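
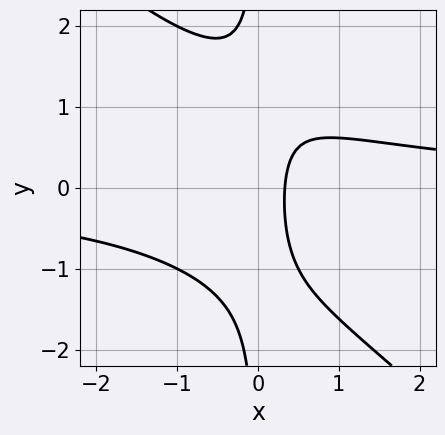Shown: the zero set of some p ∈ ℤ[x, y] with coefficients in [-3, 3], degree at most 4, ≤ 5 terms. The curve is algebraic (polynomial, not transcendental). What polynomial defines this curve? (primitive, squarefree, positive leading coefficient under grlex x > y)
2*x^2*y + 2*x*y^2 - 3*x + 1

First, degree: no degree-2 curve has this shape, so deg p = 3.
Next, observable constraints: the curve avoids every integer y-axis point in the box.
Finally, matching integer coefficients to the picture gives p.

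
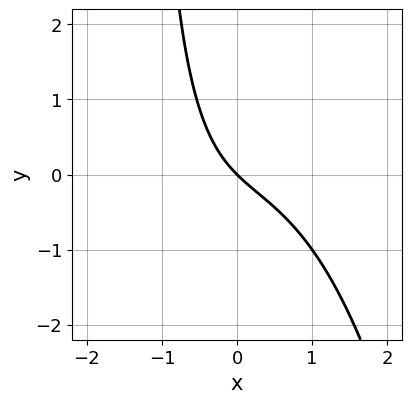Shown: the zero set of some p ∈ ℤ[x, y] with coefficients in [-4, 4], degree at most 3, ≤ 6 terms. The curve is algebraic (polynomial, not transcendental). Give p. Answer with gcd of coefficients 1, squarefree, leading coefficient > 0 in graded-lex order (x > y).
1. The degree is 3 — a generic line meets the curve in up to 3 points.
2. Checking where it meets the axes: it crosses the y-axis at the gridline y = 0; it meets the x-axis at x = 0 (among the integer gridlines).
3. These observations pin down the coefficients.

2*x^3 + 2*x*y + 3*x + 3*y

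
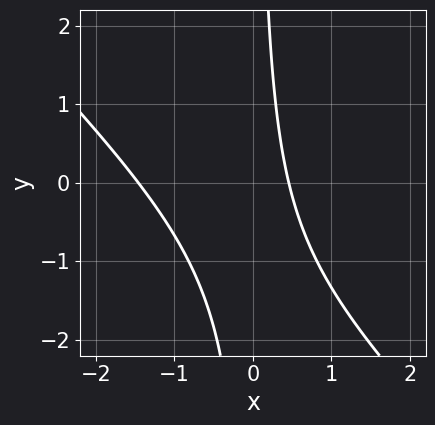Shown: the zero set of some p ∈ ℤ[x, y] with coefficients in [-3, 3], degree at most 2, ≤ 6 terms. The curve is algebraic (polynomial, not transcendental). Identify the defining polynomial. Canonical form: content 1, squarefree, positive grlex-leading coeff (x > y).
3*x^2 + 3*x*y + 3*x - 2

First, degree: no degree-1 curve has this shape, so deg p = 2.
Then, reading off the gridlines: the curve avoids every integer y-axis point in the box.
Finally, these observations pin down the coefficients.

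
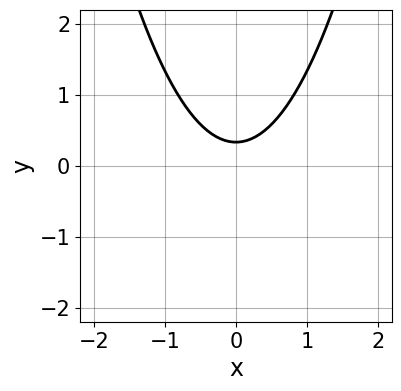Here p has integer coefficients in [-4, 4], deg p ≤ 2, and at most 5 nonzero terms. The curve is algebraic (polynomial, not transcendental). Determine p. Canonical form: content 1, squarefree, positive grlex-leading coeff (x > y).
First, the degree is 2 — a generic line meets the curve in up to 2 points.
Next, symmetries: mirror symmetry x ↦ −x ⇒ only even powers of x.
Then, from the axis intercepts and sections: no x-intercept at any integer in the box.
Finally, matching integer coefficients to the picture gives p.

3*x^2 - 3*y + 1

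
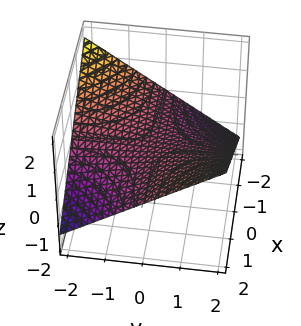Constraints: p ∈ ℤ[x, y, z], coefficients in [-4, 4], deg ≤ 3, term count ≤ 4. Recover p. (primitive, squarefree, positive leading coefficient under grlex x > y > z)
1. deg p = 2. A saddle surface; a quadric.
2. Observable constraints: it crosses the z-axis at the gridline z = 0; the visible x-axis segment lies entirely on the surface.
3. These observations pin down the coefficients. Check: (0, 2, 0) on the y-axis lies on the surface, and p(0, 2, 0) = 0. ✓

x*y - 3*z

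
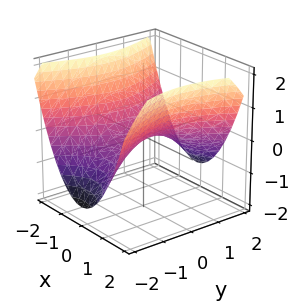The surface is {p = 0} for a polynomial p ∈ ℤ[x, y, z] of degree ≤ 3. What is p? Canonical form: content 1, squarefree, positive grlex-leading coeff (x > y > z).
The degree is 2 — a hyperbolic paraboloid; a quadric.
Symmetries: it's symmetric under y → −y, forcing even powers of y; mirror symmetry x ↦ −x ⇒ only even powers of x.
Observable constraints: it crosses the x-axis at the gridline x = 0; one y-axis crossing is at y = 0; it crosses the z-axis at the gridline z = 0.
Assembling these constraints gives the stated polynomial.

2*x^2 - y^2 - 3*z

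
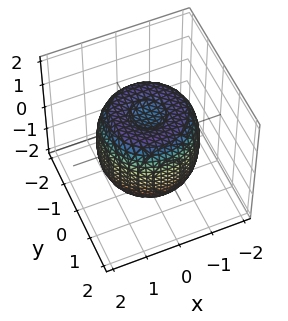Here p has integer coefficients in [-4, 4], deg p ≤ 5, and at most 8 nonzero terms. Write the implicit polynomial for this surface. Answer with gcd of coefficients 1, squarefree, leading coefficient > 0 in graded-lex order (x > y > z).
1. Degree: a generic line meets the surface in up to 4 points, so deg p = 4.
2. By symmetry, the surface is invariant under rotation about z: p = q(x² + y², z).
3. Against the integer gridlines: a circular section at z = -1 has radius between 1 and 2; the z-axis gridline crossings are at z ∈ {-1, 1}.
4. Matching integer coefficients to the picture gives p.

2*x^4 + 4*x^2*y^2 + 2*y^4 - 3*x^2 - 3*y^2 + 2*z^2 - 2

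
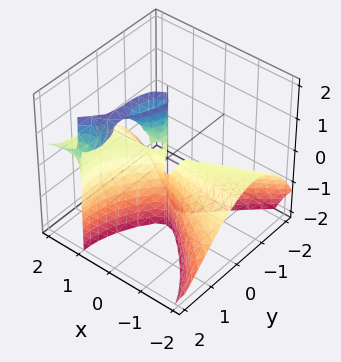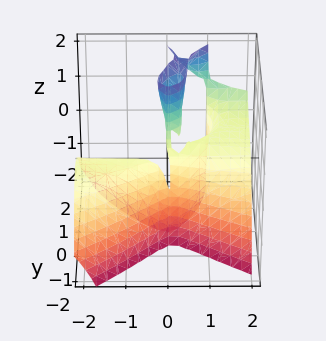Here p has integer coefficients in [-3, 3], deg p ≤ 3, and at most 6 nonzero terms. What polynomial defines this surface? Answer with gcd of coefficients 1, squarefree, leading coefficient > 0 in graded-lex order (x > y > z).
2*x^2*z - y^3 - 2*x*y + 3*y^2 - y*z

Degree: no degree-2 surface has this shape, so deg p = 3.
Against the integer gridlines: every point of the z-axis in the box is on the surface; the visible x-axis segment lies entirely on the surface.
Together with the visible shape, these determine p as stated.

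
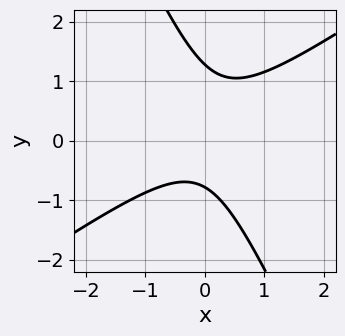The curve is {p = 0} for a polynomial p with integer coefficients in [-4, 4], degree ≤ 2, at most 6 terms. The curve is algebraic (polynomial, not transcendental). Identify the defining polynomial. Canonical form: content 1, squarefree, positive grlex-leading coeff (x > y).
1. Degree: the shape is more complex than any degree-1 curve, so deg p = 2.
2. Checking where it meets the axes: the curve avoids every integer x-axis point in the box.
3. Putting this together gives p.

3*x^2 - 3*x*y - 2*y^2 + y + 2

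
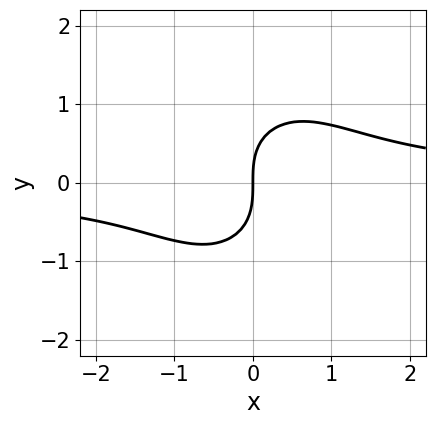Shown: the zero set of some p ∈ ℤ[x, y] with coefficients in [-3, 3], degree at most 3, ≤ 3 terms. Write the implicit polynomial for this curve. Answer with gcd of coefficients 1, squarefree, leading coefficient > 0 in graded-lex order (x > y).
3*x^2*y + 2*y^3 - 3*x

(a) deg p = 3.
(b) From the axis intercepts and sections: it crosses the y-axis at the gridline y = 0; one x-axis crossing is at x = 0.
(c) Solving for integer coefficients yields p as stated.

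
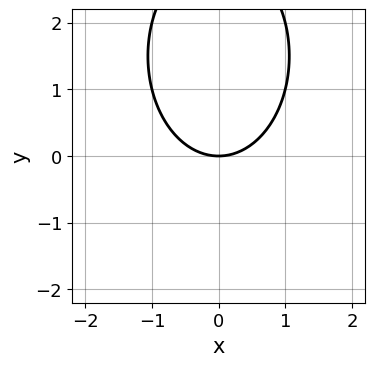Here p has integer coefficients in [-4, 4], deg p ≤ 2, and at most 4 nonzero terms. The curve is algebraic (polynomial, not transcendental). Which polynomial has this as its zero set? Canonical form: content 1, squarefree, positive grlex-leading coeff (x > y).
1. Degree: no degree-1 curve has this shape, so deg p = 2.
2. Symmetries: the x ↦ −x reflection is a symmetry, so x appears only in even powers.
3. Against the integer gridlines: it meets the y-axis at y = 0 (among the integer gridlines); it crosses the x-axis at the gridline x = 0.
4. Assembling these constraints gives the stated polynomial.

2*x^2 + y^2 - 3*y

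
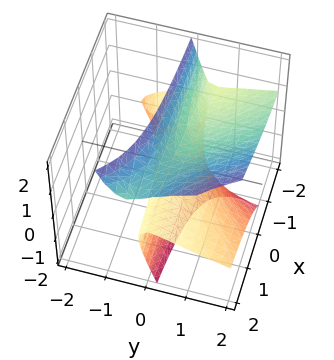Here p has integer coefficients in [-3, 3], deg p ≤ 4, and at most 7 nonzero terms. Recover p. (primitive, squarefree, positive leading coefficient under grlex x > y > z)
3*x*y*z - 3*y*z^2 - z^3 + 3*y^2 + 2*z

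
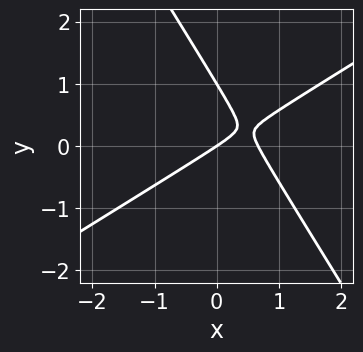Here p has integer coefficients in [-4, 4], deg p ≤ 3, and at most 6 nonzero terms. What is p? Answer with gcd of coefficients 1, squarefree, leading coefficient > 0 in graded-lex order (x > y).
3*x^2 - 3*x*y - 3*y^2 - 2*x + 3*y

1. deg p = 2. The shape is more complex than any degree-1 curve.
2. Against the integer gridlines: the y-axis gridline crossings are at y ∈ {0, 1}; it meets the x-axis at x = 0 (among the integer gridlines).
3. These observations pin down the coefficients.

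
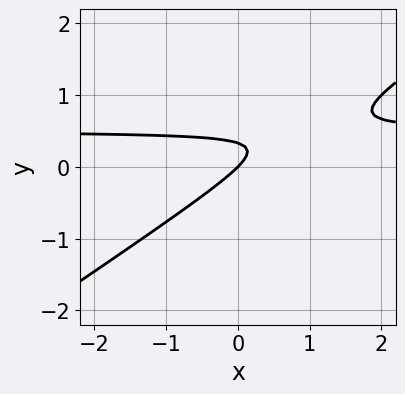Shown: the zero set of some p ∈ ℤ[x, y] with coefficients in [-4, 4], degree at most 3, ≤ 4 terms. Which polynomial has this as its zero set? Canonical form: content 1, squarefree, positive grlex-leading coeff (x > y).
2*x*y - 3*y^2 - x + y

1. Degree: no degree-1 curve has this shape, so deg p = 2.
2. From the visible intercepts: one y-axis crossing is at y = 0; it meets the x-axis at x = 0 (among the integer gridlines).
3. Assembling these constraints gives the stated polynomial.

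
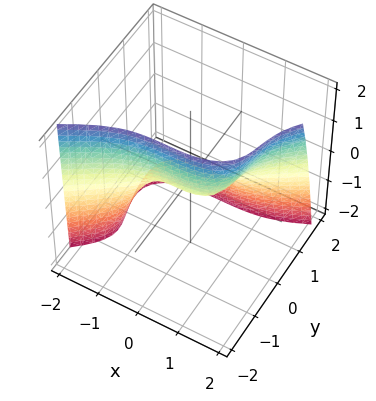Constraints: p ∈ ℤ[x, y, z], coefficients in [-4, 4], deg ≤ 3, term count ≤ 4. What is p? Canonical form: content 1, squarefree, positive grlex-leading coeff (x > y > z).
First, the degree is 3 — no degree-2 surface has this shape.
Then, observable constraints: it meets the z-axis at z = 0 (among the integer gridlines); one x-axis crossing is at x = 0.
Finally, the integer polynomial consistent with all of this is the stated p.

x^3 - 3*y^3 - y*z - 2*z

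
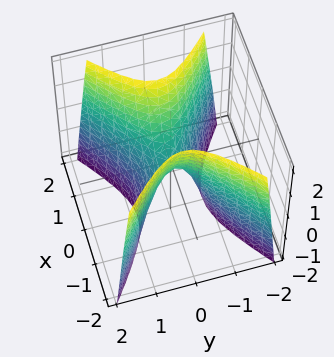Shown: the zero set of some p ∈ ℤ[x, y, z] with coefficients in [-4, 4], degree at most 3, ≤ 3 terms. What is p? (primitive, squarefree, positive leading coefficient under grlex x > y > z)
2*x^2 - 3*y^2 - z

1. deg p = 2. A hyperbolic paraboloid; a quadric.
2. Symmetries: mirror symmetry y ↦ −y ⇒ only even powers of y; mirror symmetry x ↦ −x ⇒ only even powers of x.
3. Observable constraints: it crosses the z-axis at the gridline z = 0; it meets the x-axis at x = 0 (among the integer gridlines).
4. Solving for integer coefficients yields p as stated.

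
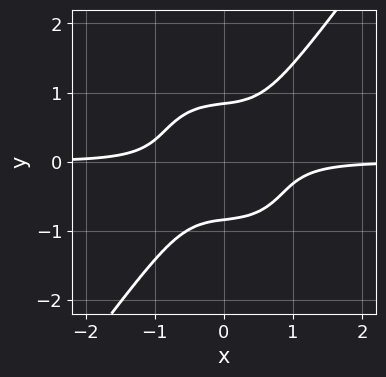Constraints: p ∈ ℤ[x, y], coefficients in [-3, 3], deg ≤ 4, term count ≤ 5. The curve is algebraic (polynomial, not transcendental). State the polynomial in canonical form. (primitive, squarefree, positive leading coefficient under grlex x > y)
3*x^3*y + x*y^3 - 2*y^4 + 1

1. deg p = 4. A generic line meets the curve in up to 4 points.
2. Checking where it meets the axes: the curve avoids every integer x-axis point in the box.
3. The integer polynomial consistent with all of this is the stated p.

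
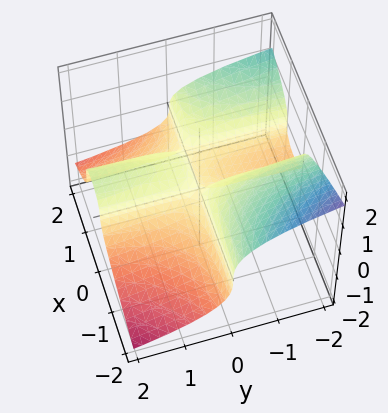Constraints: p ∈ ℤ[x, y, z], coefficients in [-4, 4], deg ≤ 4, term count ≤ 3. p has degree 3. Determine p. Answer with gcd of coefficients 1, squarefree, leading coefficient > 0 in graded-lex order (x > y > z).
x^2*y + 3*z^3 - x*y

1. The degree is 3 — no degree-2 surface has this shape.
2. From the visible intercepts: every point of the y-axis in the box is on the surface; it crosses the z-axis at the gridline z = 0.
3. Assembling these constraints gives the stated polynomial.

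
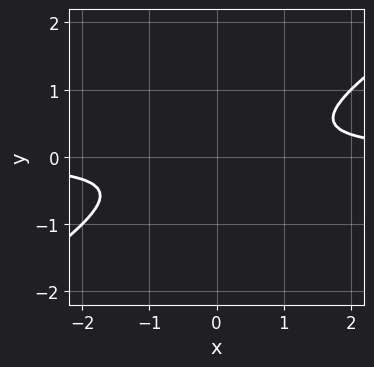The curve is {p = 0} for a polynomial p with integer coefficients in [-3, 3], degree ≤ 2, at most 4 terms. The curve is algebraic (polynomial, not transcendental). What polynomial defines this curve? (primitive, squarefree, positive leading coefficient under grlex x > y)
1. Degree: a generic line meets the curve in up to 2 points, so deg p = 2.
2. Against the integer gridlines: the curve avoids every integer x-axis point in the box; no y-intercept at any integer in the box.
3. The integer polynomial consistent with all of this is the stated p.

2*x*y - 3*y^2 - 1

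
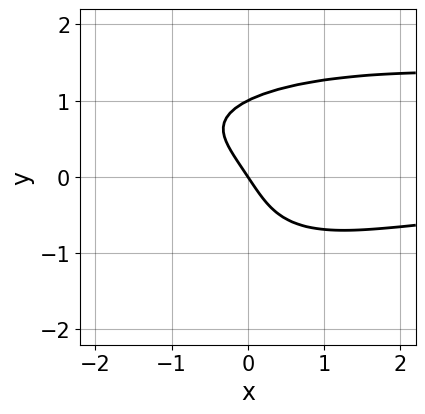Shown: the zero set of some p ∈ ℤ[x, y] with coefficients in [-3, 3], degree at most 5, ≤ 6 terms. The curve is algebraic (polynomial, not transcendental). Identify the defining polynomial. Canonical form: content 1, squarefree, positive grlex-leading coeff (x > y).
x^2*y^2 + 2*y^4 - x^2*y - 3*x - 2*y

1. Degree: no degree-3 curve has this shape, so deg p = 4.
2. Observable constraints: among the integer gridlines, it crosses the y-axis at y ∈ {0, 1}; it crosses the x-axis at the gridline x = 0.
3. Together with the visible shape, these determine p as stated.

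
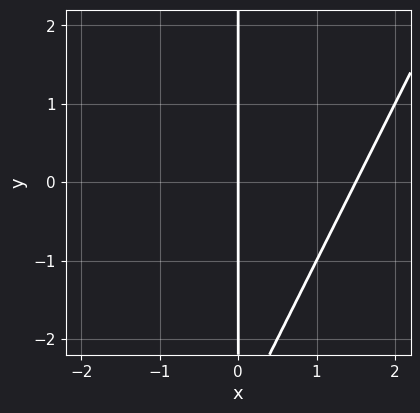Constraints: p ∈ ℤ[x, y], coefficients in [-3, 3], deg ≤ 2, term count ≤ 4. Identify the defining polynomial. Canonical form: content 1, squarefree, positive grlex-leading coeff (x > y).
2*x^2 - x*y - 3*x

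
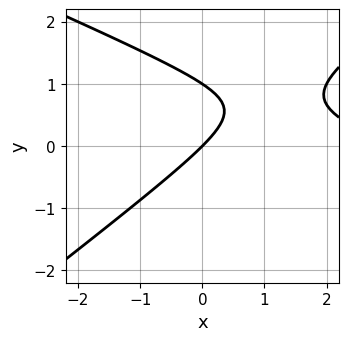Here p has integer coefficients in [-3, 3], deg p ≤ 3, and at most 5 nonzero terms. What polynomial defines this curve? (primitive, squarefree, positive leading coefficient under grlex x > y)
(a) The degree is 2 — no degree-1 curve has this shape.
(b) From the axis intercepts and sections: one x-axis crossing is at x = 0; the y-axis gridline crossings are at y ∈ {0, 1}.
(c) Assembling these constraints gives the stated polynomial.

x^2 + x*y - 3*y^2 - 3*x + 3*y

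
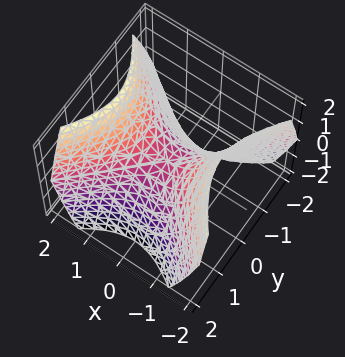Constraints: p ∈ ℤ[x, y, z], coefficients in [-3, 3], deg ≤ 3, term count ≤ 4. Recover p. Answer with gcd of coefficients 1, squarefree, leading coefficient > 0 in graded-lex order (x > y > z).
x^2 - y^2 - z

(a) The degree is 2 — a saddle surface; a quadric.
(b) Symmetries: mirror symmetry y ↦ −y ⇒ only even powers of y; the x ↦ −x reflection is a symmetry, so x appears only in even powers.
(c) Observable constraints: one y-axis crossing is at y = 0; it meets the z-axis at z = 0 (among the integer gridlines).
(d) Solving for integer coefficients yields p as stated.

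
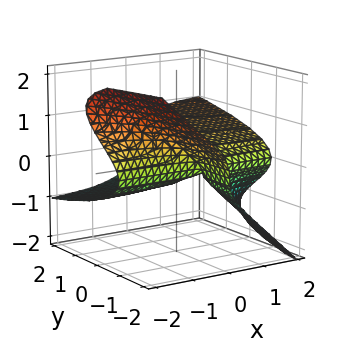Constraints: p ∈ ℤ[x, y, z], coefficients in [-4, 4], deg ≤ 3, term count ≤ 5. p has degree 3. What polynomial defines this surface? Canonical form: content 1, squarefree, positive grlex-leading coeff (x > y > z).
2*x*z^2 + 2*z^3 - x*y - x

First, the degree is 3 — no degree-2 surface has this shape.
Then, reading off the gridlines: it crosses the x-axis at the gridline x = 0; one z-axis crossing is at z = 0.
Finally, solving for integer coefficients yields p as stated.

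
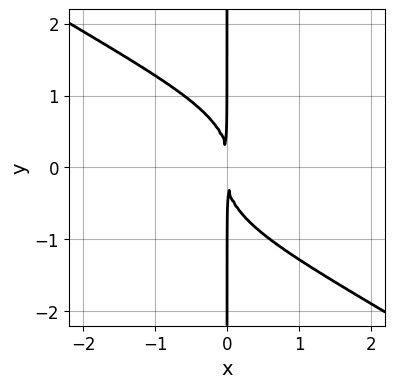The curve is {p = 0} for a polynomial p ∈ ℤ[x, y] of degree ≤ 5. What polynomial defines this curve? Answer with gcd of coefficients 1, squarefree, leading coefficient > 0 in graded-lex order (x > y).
(a) Degree: no degree-3 curve has this shape, so deg p = 4.
(b) Checking where it meets the axes: every point of the y-axis in the box is on the curve.
(c) Matching integer coefficients to the picture gives p.

2*x^2*y^2 + 3*x*y^3 + 3*x^2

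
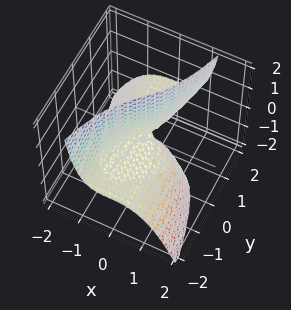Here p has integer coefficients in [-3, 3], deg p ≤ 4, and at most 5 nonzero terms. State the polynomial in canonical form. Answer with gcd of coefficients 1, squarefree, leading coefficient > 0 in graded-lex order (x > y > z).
(a) Degree: a generic line meets the surface in up to 3 points, so deg p = 3.
(b) Checking where it meets the axes: every point of the y-axis in the box is on the surface; every point of the z-axis in the box is on the surface; one x-axis crossing is at x = 0.
(c) Assembling these constraints gives the stated polynomial.

x^3 + x*z - y*z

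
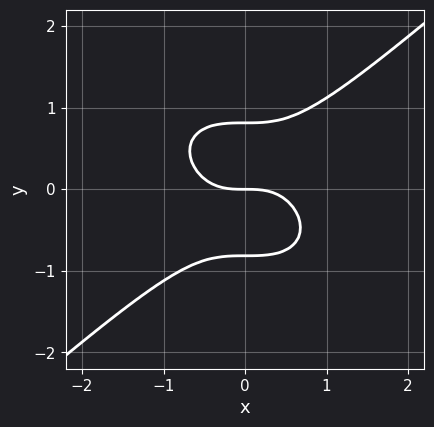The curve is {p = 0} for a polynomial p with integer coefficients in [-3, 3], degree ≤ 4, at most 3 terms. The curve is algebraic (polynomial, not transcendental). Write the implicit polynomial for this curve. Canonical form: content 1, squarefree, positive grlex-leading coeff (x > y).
(a) The degree is 3 — a generic line meets the curve in up to 3 points.
(b) From the visible intercepts: it crosses the x-axis at the gridline x = 0; it crosses the y-axis at the gridline y = 0.
(c) The integer polynomial consistent with all of this is the stated p.

2*x^3 - 3*y^3 + 2*y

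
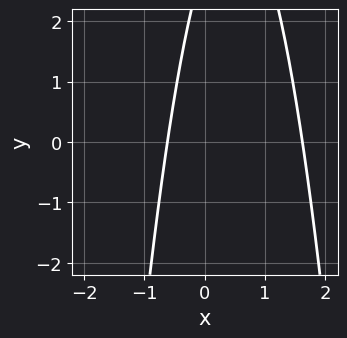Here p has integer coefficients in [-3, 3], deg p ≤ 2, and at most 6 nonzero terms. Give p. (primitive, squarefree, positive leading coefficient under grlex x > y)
3*x^2 - 3*x + y - 3

(a) The degree is 2 — a generic line meets the curve in up to 2 points.
(b) Against the integer gridlines: it misses every integer gridline on the y-axis.
(c) The integer polynomial consistent with all of this is the stated p.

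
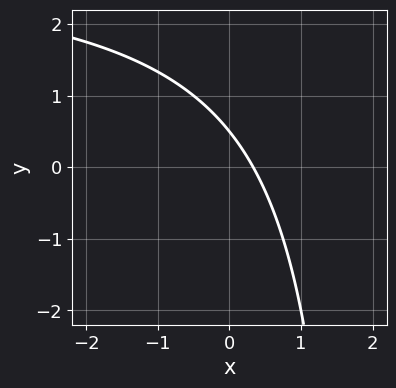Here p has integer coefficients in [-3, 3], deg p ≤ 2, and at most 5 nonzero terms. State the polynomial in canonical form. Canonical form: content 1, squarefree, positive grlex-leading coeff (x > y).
First, deg p = 2.
Finally, matching integer coefficients to the picture gives p.

x*y - 3*x - 2*y + 1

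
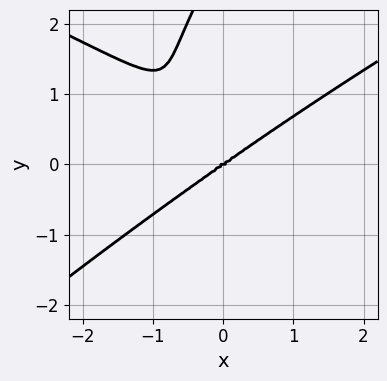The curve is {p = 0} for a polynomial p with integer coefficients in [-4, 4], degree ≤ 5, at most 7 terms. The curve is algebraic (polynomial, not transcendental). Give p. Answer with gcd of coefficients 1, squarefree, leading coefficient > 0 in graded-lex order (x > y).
x*y^3 - y^4 - 2*x^3 + 2*x*y^2 + 3*y^3

First, the degree is 4 — a generic line meets the curve in up to 4 points.
Then, reading off the gridlines: it meets the y-axis at y = 0 (among the integer gridlines); it meets the x-axis at x = 0 (among the integer gridlines).
Finally, the integer polynomial consistent with all of this is the stated p.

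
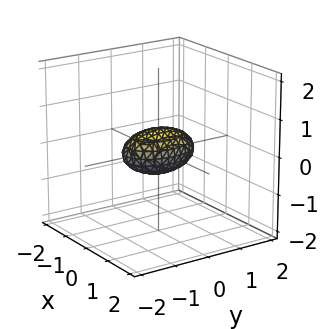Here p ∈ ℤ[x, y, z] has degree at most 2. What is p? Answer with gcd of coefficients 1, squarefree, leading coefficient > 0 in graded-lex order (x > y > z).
1. The degree is 2 — a closed, bounded, convex surface; a quadric.
2. Symmetries: the z ↦ −z reflection is a symmetry, so z appears only in even powers; mirror symmetry x ↦ −x ⇒ only even powers of x; the y ↦ −y reflection is a symmetry, so y appears only in even powers.
3. Observable constraints: among the integer gridlines, it crosses the y-axis at y ∈ {-1, 1}.
4. The integer polynomial consistent with all of this is the stated p.

2*x^2 + y^2 + 3*z^2 - 1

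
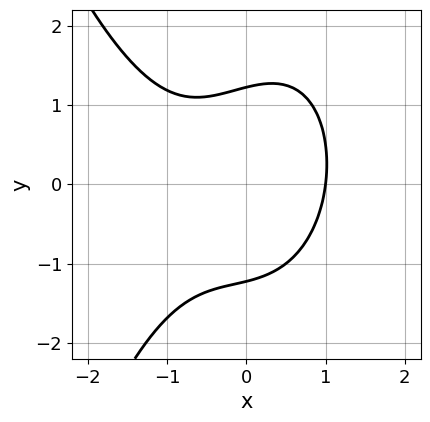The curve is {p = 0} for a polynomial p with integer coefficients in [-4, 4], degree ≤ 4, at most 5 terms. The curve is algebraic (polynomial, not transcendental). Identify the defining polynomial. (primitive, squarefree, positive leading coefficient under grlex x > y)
1. deg p = 3. No degree-2 curve has this shape.
2. From the axis intercepts and sections: it crosses the x-axis at the gridline x = 1.
3. These observations pin down the coefficients.

2*x^3 + x^2 - x*y + 2*y^2 - 3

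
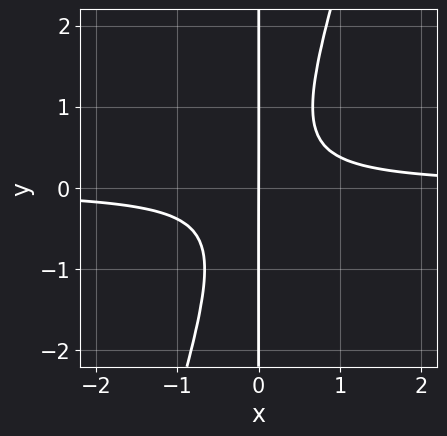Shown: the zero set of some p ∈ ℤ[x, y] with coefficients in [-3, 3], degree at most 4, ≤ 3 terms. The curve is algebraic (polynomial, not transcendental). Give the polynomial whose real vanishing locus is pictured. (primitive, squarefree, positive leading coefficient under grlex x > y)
(a) The degree is 3 — the shape is more complex than any degree-2 curve.
(b) Observable constraints: it crosses the x-axis at the gridline x = 0; the visible y-axis segment lies entirely on the curve.
(c) Matching integer coefficients to the picture gives p.

3*x^2*y - x*y^2 - x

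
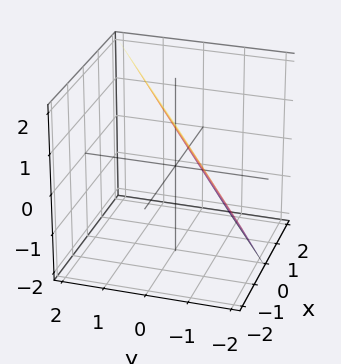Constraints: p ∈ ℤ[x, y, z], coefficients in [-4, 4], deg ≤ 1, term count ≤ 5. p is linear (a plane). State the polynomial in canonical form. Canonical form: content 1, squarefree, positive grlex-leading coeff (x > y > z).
First, the degree is 1 — the surface is flat (a plane).
Then, from the axis intercepts and sections: it crosses the z-axis at the gridline z = 1; one x-axis crossing is at x = 1.
Finally, putting this together gives p.

2*x - 3*y + 2*z - 2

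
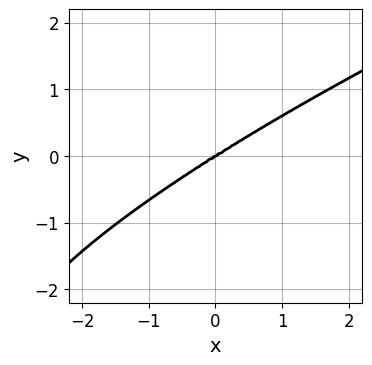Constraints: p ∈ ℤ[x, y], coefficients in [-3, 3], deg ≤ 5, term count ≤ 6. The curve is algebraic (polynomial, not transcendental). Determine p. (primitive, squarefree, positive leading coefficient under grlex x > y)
1. Degree: the shape is more complex than any degree-3 curve, so deg p = 4.
2. Against the integer gridlines: one y-axis crossing is at y = 0; it meets the x-axis at x = 0 (among the integer gridlines).
3. The integer polynomial consistent with all of this is the stated p.

y^4 - 2*x^3 + 2*x^2*y + 3*y^3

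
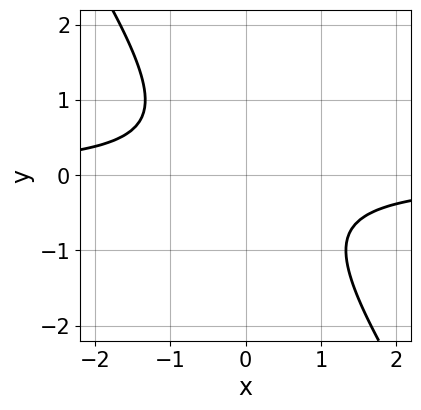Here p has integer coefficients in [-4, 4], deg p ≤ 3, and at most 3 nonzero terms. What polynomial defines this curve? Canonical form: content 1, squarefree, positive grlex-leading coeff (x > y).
3*x*y + 2*y^2 + 2

The degree is 2 — the shape is more complex than any degree-1 curve.
From the visible intercepts: it misses every integer gridline on the x-axis; the curve avoids every integer y-axis point in the box.
Putting this together gives p.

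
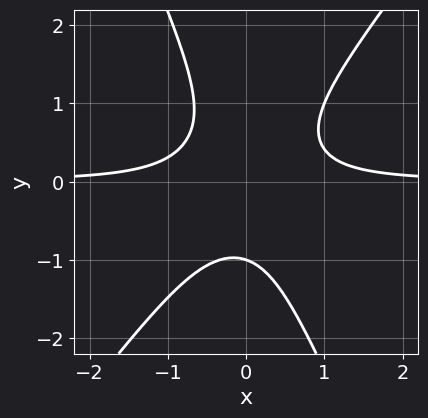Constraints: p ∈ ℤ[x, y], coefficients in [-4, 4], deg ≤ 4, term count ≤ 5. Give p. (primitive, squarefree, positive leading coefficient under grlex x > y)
3*x^2*y - x*y^2 - y^3 - 1

1. The degree is 3 — the shape is more complex than any degree-2 curve.
2. Checking where it meets the axes: it meets the y-axis at y = -1 (among the integer gridlines); it misses every integer gridline on the x-axis.
3. Solving for integer coefficients yields p as stated.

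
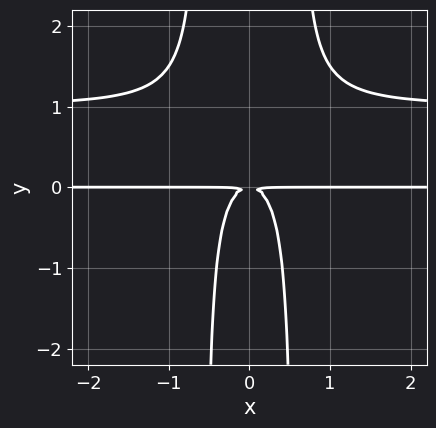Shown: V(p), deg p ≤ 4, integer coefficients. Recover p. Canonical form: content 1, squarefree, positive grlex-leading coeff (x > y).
3*x^2*y^2 - 3*x^2*y - y^2

1. deg p = 4. No degree-3 curve has this shape.
2. Symmetries: mirror symmetry x ↦ −x ⇒ only even powers of x.
3. Checking where it meets the axes: the visible x-axis segment lies entirely on the curve.
4. Assembling these constraints gives the stated polynomial.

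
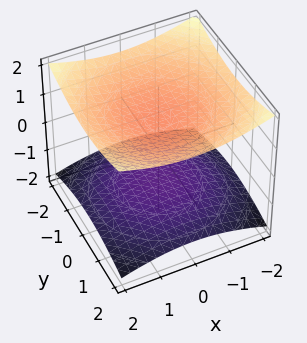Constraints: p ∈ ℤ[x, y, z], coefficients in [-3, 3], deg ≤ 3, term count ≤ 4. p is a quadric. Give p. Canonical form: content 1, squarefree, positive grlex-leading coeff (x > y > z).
x^2 + y^2 - 3*z^2 + 3

1. I count 2 distinct pieces. They look like related sheets of one shape, so recover p as a whole.
2. deg p = 2. Two separate bowl-shaped sheets opening away from each other; a quadric.
3. Symmetries: the surface is invariant under rotation about z: p = q(x² + y², z); the z ↦ −z reflection is a symmetry, so z appears only in even powers.
4. Against the integer gridlines: no y-intercept at any integer in the box; no x-intercept at any integer in the box; the z-axis gridline crossings are at z ∈ {-1, 1}.
5. Fitting integer coefficients to these (and the overall shape) gives p.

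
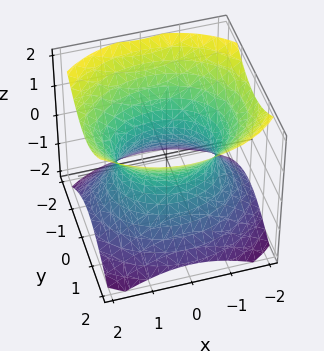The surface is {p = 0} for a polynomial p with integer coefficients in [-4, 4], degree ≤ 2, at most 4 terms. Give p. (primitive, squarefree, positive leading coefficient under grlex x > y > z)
First, deg p = 2. An hourglass — one-sheet hyperboloid; a quadric.
Then, symmetries: mirror symmetry x ↦ −x ⇒ only even powers of x; it's symmetric under z → −z, forcing even powers of z; mirror symmetry y ↦ −y ⇒ only even powers of y.
Next, from the axis intercepts and sections: the y-axis gridline crossings are at y ∈ {-1, 1}; it misses every integer gridline on the z-axis.
Finally, the integer polynomial consistent with all of this is the stated p.

2*x^2 + 3*y^2 - 3*z^2 - 3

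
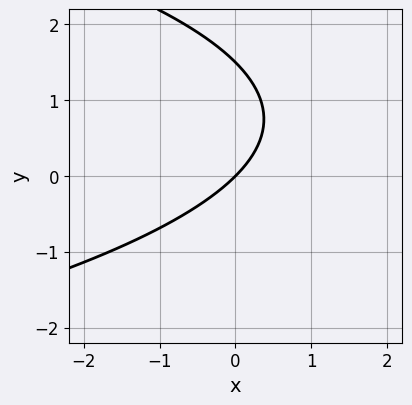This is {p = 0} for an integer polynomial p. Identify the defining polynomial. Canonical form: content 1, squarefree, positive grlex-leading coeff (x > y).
The degree is 2 — a generic line meets the curve in up to 2 points.
Reading off the gridlines: it crosses the y-axis at the gridline y = 0; one x-axis crossing is at x = 0.
Fitting integer coefficients to these (and the overall shape) gives p.

2*y^2 + 3*x - 3*y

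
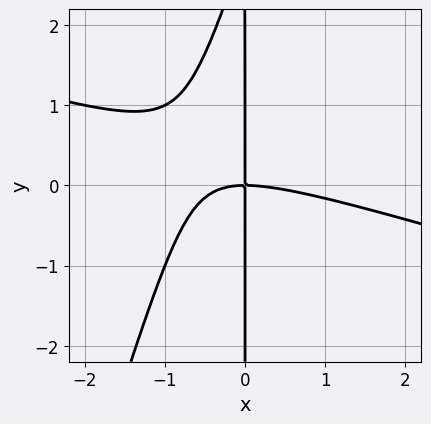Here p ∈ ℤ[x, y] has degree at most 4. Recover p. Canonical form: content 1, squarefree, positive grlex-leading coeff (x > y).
x^3 + 3*x^2*y - x*y^2 + 3*x*y

First, degree: no degree-2 curve has this shape, so deg p = 3.
Next, reading off the gridlines: one x-axis crossing is at x = 0; every point of the y-axis in the box is on the curve.
Finally, assembling these constraints gives the stated polynomial.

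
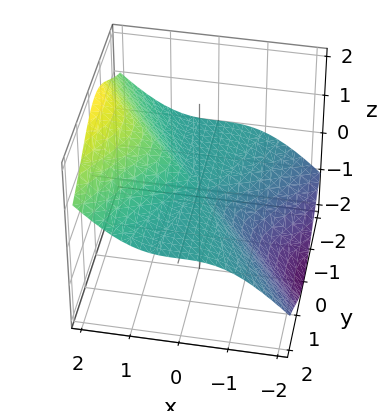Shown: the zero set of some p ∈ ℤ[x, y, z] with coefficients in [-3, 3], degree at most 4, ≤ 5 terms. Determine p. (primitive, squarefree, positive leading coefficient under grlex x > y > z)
1. deg p = 3. The shape is more complex than any degree-2 surface.
2. From the axis intercepts and sections: it meets the x-axis at x = 0 (among the integer gridlines); every point of the z-axis in the box is on the surface.
3. Matching integer coefficients to the picture gives p. Check: (0, -2, 0) on the y-axis lies on the surface, and p(0, -2, 0) = 0. ✓

x^3 - x^2*z - y^2*z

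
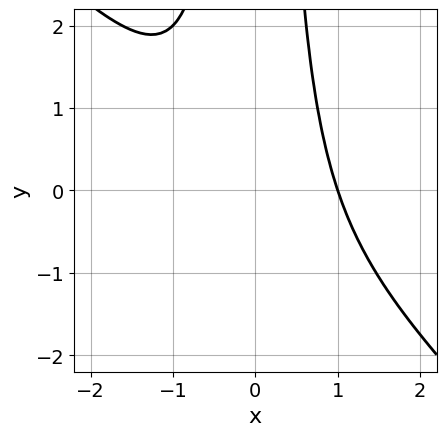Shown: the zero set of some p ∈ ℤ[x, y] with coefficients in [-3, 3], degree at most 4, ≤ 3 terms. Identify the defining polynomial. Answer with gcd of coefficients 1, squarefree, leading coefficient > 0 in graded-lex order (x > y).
1. The degree is 3 — no degree-2 curve has this shape.
2. From the axis intercepts and sections: it meets the x-axis at x = 1 (among the integer gridlines); it misses every integer gridline on the y-axis.
3. These observations pin down the coefficients.

x^3 + x^2*y - 1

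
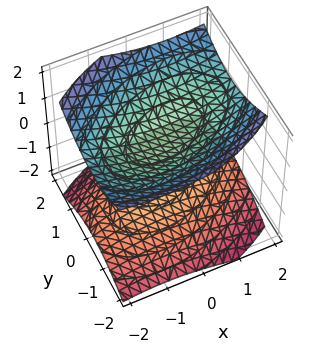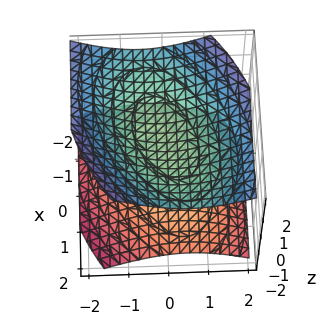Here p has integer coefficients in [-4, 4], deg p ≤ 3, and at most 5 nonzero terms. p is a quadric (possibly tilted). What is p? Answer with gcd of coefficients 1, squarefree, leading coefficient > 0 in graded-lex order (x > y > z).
x^2 - x*y + 2*y^2 - 3*z^2 + 2

(a) There are 2 components. They look like related sheets of one shape, so recover p as a whole.
(b) The degree is 2 — a generic line meets the surface in up to 2 points.
(c) Against the integer gridlines: it misses every integer gridline on the y-axis; no x-intercept at any integer in the box.
(d) These observations pin down the coefficients.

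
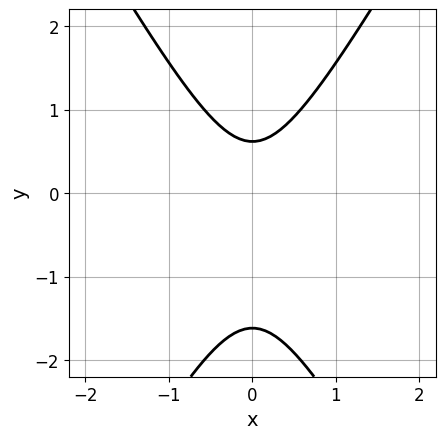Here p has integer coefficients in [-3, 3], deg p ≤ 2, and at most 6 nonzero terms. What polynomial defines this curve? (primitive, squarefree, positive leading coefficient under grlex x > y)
3*x^2 - y^2 - y + 1

(a) deg p = 2.
(b) Symmetries: the x ↦ −x reflection is a symmetry, so x appears only in even powers.
(c) Against the integer gridlines: no x-intercept at any integer in the box.
(d) Putting this together gives p.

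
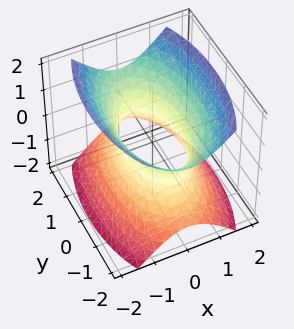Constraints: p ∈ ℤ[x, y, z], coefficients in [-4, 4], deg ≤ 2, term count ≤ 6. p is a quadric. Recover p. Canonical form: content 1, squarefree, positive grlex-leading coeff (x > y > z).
3*x^2 + y^2 - 2*z^2 - 2

(a) Degree: an hourglass — one-sheet hyperboloid; a quadric, so deg p = 2.
(b) Symmetries: mirror symmetry z ↦ −z ⇒ only even powers of z; mirror symmetry y ↦ −y ⇒ only even powers of y; the x ↦ −x reflection is a symmetry, so x appears only in even powers.
(c) From the visible intercepts: no z-intercept at any integer in the box.
(d) Solving for integer coefficients yields p as stated.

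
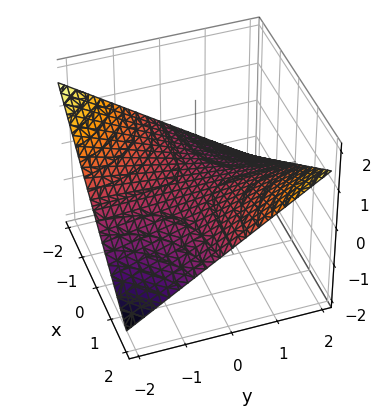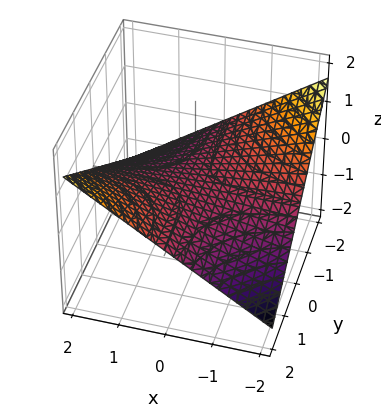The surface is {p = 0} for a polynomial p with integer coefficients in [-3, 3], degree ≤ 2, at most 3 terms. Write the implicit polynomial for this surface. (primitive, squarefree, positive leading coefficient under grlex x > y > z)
First, the degree is 2 — a saddle surface; a quadric.
Then, from the axis intercepts and sections: the visible x-axis segment lies entirely on the surface; every point of the y-axis in the box is on the surface; it meets the z-axis at z = 0 (among the integer gridlines).
Finally, together with the visible shape, these determine p as stated.

x*y - 3*z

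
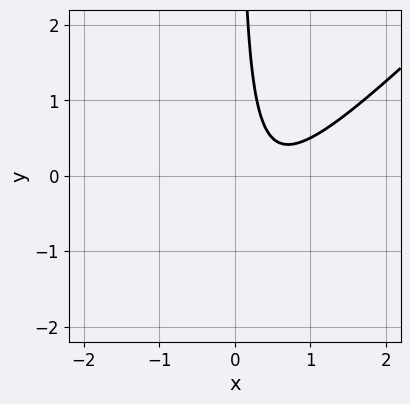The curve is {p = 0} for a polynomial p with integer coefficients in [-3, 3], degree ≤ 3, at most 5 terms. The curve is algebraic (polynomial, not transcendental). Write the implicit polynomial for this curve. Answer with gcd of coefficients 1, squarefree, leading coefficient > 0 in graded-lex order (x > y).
2*x^2 - 2*x*y - 2*x + 1

Degree: no degree-1 curve has this shape, so deg p = 2.
Against the integer gridlines: it misses every integer gridline on the x-axis; the curve avoids every integer y-axis point in the box.
The integer polynomial consistent with all of this is the stated p.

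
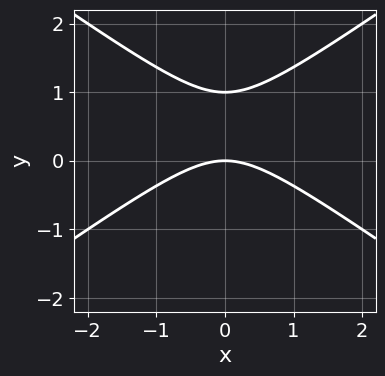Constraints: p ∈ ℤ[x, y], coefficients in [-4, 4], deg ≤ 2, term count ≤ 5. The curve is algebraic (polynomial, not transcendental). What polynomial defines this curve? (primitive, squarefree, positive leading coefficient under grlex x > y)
x^2 - 2*y^2 + 2*y

First, deg p = 2. A generic line meets the curve in up to 2 points.
Then, symmetries: mirror symmetry x ↦ −x ⇒ only even powers of x.
Then, checking where it meets the axes: the y-axis gridline crossings are at y ∈ {0, 1}; it meets the x-axis at x = 0 (among the integer gridlines).
Finally, matching integer coefficients to the picture gives p.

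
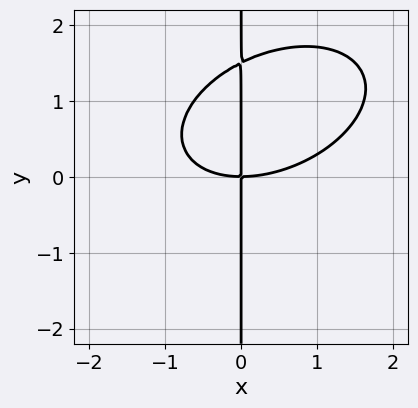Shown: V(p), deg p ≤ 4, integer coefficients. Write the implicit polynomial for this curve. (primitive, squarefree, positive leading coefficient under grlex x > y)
1. The degree is 3 — the shape is more complex than any degree-2 curve.
2. Checking where it meets the axes: it meets the x-axis at x = 0 (among the integer gridlines); every point of the y-axis in the box is on the curve.
3. The integer polynomial consistent with all of this is the stated p.

x^3 - x^2*y + 2*x*y^2 - 3*x*y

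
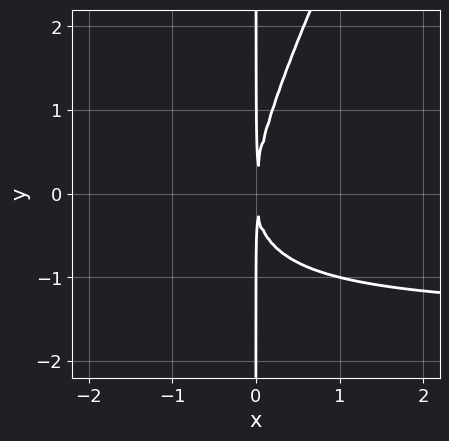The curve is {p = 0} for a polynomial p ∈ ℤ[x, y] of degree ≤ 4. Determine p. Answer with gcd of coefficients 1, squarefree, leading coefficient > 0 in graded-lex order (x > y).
2*x^2*y - x*y^2 + 3*x^2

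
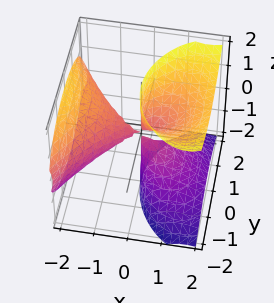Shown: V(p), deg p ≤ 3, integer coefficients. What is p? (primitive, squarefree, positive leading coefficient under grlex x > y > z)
(a) The picture has 3 separate pieces.
(b) The degree is 3 — no degree-2 surface has this shape.
(c) From the axis intercepts and sections: every point of the z-axis in the box is on the surface; one y-axis crossing is at y = 0.
(d) Fitting integer coefficients to these (and the overall shape) gives p.

x^3 - 2*x*z^2 + 2*y^2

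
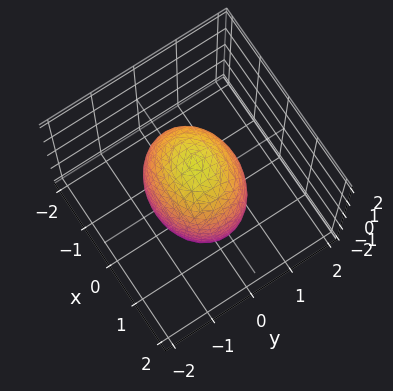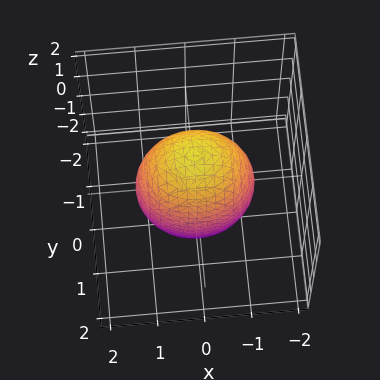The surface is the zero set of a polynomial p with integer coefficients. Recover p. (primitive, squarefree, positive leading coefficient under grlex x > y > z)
2*x^2 + 3*y^2 + z^2 - 3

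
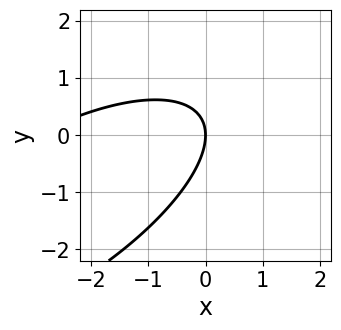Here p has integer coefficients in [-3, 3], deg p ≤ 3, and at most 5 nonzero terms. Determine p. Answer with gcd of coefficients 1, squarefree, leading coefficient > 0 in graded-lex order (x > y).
The degree is 2 — a generic line meets the curve in up to 2 points.
From the axis intercepts and sections: it crosses the x-axis at the gridline x = 0; it crosses the y-axis at the gridline y = 0.
Solving for integer coefficients yields p as stated.

x^2 - 2*x*y + 2*y^2 + 3*x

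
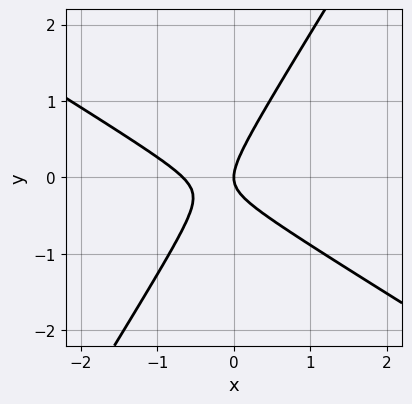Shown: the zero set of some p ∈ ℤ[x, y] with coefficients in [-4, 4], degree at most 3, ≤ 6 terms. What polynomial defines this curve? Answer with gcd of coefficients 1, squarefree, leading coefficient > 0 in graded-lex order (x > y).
3*x^2 + 3*x*y - 3*y^2 + 2*x

(a) deg p = 2. A generic line meets the curve in up to 2 points.
(b) Reading off the gridlines: it meets the x-axis at x = 0 (among the integer gridlines); one y-axis crossing is at y = 0.
(c) Putting this together gives p.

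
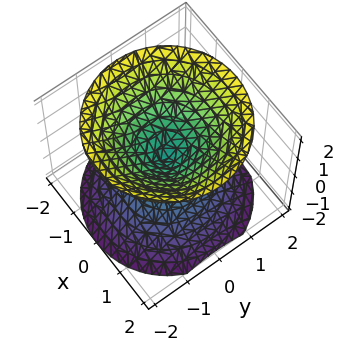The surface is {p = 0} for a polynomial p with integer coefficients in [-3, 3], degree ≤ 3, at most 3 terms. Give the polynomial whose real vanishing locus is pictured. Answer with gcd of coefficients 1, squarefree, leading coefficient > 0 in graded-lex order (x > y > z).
(a) The picture has 2 separate pieces.
(b) deg p = 2.
(c) Symmetries: rotational symmetry about the z-axis ⇒ p depends on x, y only through x² + y²; it's symmetric under z → −z, forcing even powers of z.
(d) Checking where it meets the axes: one y-axis crossing is at y = 0; a circular section at z = 1 has radius exactly 1; it crosses the z-axis at the gridline z = 0.
(e) The integer polynomial consistent with all of this is the stated p.

x^2 + y^2 - z^2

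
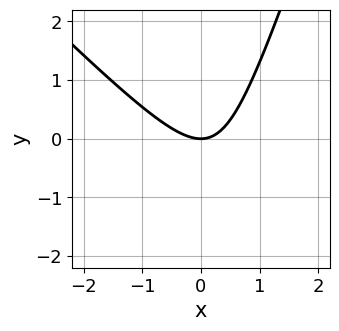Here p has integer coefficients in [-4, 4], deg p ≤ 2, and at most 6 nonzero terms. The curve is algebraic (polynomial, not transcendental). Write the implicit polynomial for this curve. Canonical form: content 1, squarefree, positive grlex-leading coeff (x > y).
3*x^2 + 2*x*y - y^2 - 3*y

First, degree: no degree-1 curve has this shape, so deg p = 2.
Next, reading off the gridlines: one y-axis crossing is at y = 0; one x-axis crossing is at x = 0.
Finally, the integer polynomial consistent with all of this is the stated p.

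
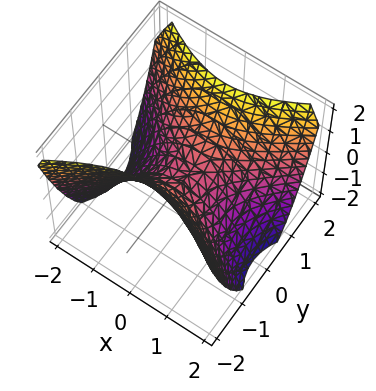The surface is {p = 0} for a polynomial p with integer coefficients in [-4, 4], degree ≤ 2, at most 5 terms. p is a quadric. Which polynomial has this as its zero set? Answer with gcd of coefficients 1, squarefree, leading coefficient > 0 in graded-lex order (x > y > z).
The degree is 2 — a saddle surface; a quadric.
Symmetries: mirror symmetry x ↦ −x ⇒ only even powers of x; mirror symmetry y ↦ −y ⇒ only even powers of y.
From the visible intercepts: it crosses the y-axis at the gridline y = 0; it meets the z-axis at z = 0 (among the integer gridlines).
Fitting integer coefficients to these (and the overall shape) gives p.

2*x^2 - 3*y^2 + 3*z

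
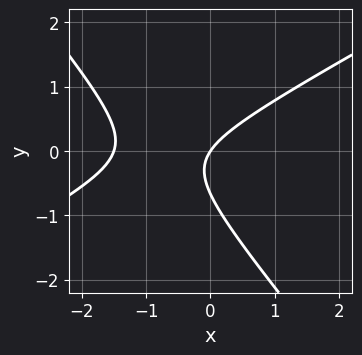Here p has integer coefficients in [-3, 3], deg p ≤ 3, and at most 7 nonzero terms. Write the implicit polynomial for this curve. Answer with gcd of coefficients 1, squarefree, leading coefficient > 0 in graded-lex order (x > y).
1. Degree: a generic line meets the curve in up to 2 points, so deg p = 2.
2. Reading off the gridlines: one y-axis crossing is at y = 0; it meets the x-axis at x = 0 (among the integer gridlines).
3. Putting this together gives p.

2*x^2 - 2*x*y - 3*y^2 + 3*x - 2*y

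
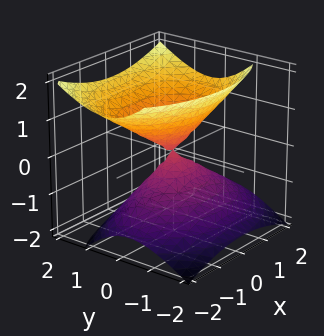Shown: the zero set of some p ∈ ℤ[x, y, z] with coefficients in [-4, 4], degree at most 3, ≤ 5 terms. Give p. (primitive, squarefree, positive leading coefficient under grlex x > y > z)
x^2 + 2*y^2 - y*z - 2*z^2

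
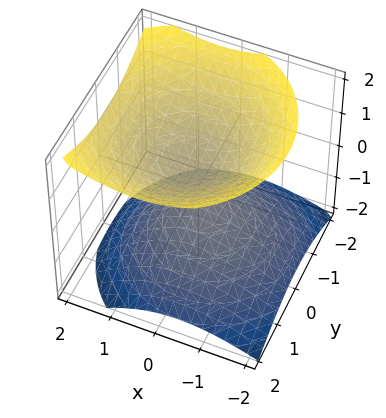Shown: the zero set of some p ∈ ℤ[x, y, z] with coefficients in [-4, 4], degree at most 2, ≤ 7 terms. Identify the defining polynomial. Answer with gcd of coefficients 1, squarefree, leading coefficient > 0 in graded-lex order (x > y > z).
2*x^2 - x*z + 2*y^2 - 3*z^2 + 1

1. There are 2 components. They look like related sheets of one shape, so recover p as a whole.
2. deg p = 2. A generic line meets the surface in up to 2 points.
3. Checking where it meets the axes: no y-intercept at any integer in the box; no x-intercept at any integer in the box.
4. Putting this together gives p.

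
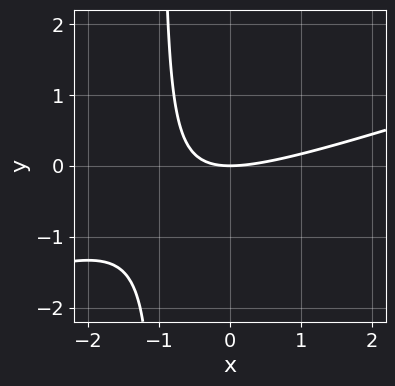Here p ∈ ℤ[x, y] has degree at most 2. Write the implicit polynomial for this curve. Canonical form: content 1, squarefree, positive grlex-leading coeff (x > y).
(a) Degree: no degree-1 curve has this shape, so deg p = 2.
(b) Against the integer gridlines: one x-axis crossing is at x = 0; it crosses the y-axis at the gridline y = 0.
(c) Together with the visible shape, these determine p as stated.

x^2 - 3*x*y - 3*y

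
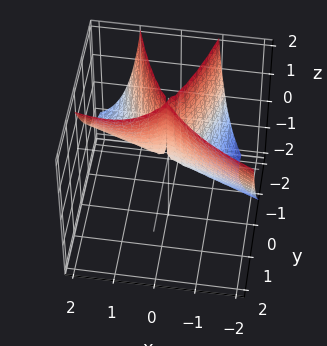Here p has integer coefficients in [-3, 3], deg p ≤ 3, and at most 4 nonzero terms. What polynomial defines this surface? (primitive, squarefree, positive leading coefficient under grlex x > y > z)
x^3 + 3*x^2*y - 2*x^2*z + 2*y^2

First, degree: no degree-2 surface has this shape, so deg p = 3.
Next, checking where it meets the axes: it meets the y-axis at y = 0 (among the integer gridlines); it meets the x-axis at x = 0 (among the integer gridlines); every point of the z-axis in the box is on the surface.
Finally, solving for integer coefficients yields p as stated.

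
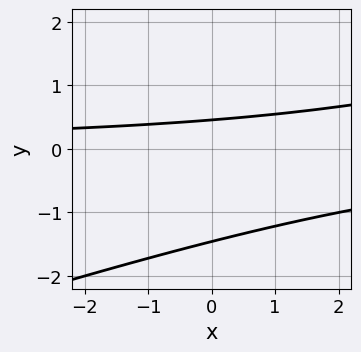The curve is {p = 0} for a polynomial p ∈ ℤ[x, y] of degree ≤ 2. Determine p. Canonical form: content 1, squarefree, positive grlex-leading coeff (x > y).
x*y - 3*y^2 - 3*y + 2

1. Degree: a generic line meets the curve in up to 2 points, so deg p = 2.
2. Against the integer gridlines: the curve avoids every integer x-axis point in the box.
3. Matching integer coefficients to the picture gives p.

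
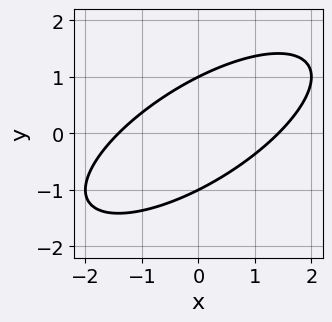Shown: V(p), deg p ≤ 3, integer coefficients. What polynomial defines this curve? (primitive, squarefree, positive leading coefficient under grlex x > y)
x^2 - 2*x*y + 2*y^2 - 2

1. The degree is 2 — the shape is more complex than any degree-1 curve.
2. From the visible intercepts: among the integer gridlines, it crosses the y-axis at y ∈ {-1, 1}.
3. These observations pin down the coefficients.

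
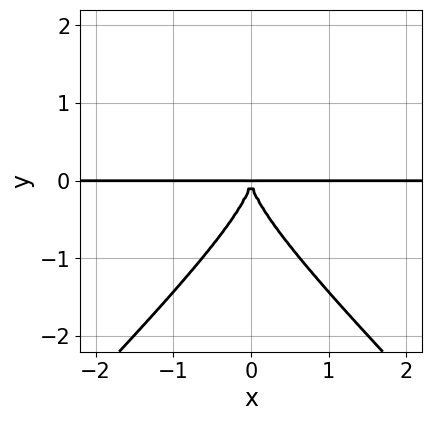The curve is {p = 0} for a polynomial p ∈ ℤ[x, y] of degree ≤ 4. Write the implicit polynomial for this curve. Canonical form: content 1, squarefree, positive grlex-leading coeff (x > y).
1. Degree: the shape is more complex than any degree-3 curve, so deg p = 4.
2. Symmetries: it's symmetric under x → −x, forcing even powers of x.
3. From the axis intercepts and sections: the visible x-axis segment lies entirely on the curve.
4. Assembling these constraints gives the stated polynomial.

2*x^2*y^2 - 2*y^4 - 3*x^2*y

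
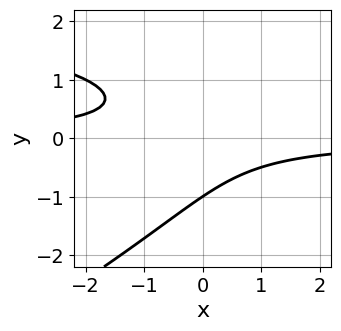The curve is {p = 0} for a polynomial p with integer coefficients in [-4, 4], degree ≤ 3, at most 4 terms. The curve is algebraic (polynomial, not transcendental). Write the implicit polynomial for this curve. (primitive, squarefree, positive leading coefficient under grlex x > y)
x*y^2 - 2*y^3 - 3*x*y - 2

1. deg p = 3. A generic line meets the curve in up to 3 points.
2. Observable constraints: the curve avoids every integer x-axis point in the box; one y-axis crossing is at y = -1.
3. The integer polynomial consistent with all of this is the stated p.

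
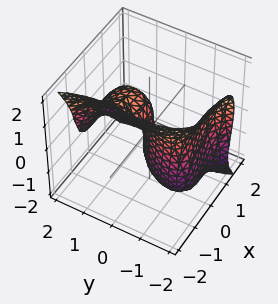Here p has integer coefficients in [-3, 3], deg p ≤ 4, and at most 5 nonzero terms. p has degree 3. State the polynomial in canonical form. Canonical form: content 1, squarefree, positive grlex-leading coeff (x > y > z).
The degree is 3 — no degree-2 surface has this shape.
Reading off the gridlines: one y-axis crossing is at y = 0; one x-axis crossing is at x = 0; it crosses the z-axis at the gridline z = 0.
Assembling these constraints gives the stated polynomial.

3*x^3 + y^3 + z^3 + y*z - 3*y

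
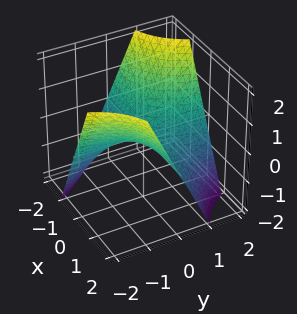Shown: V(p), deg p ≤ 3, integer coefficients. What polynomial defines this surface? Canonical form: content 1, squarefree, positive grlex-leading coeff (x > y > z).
x*y + z

Degree: a hyperbolic paraboloid; a quadric, so deg p = 2.
Reading off the gridlines: every point of the x-axis in the box is on the surface; the visible y-axis segment lies entirely on the surface; it meets the z-axis at z = 0 (among the integer gridlines).
Solving for integer coefficients yields p as stated.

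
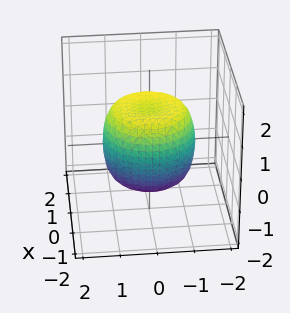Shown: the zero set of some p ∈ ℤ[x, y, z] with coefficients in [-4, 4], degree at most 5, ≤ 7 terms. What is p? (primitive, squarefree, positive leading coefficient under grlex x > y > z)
(a) deg p = 4.
(b) By symmetry, the surface is invariant under rotation about z: p = q(x² + y², z).
(c) From the visible intercepts: the z-axis gridline crossings are at z ∈ {-1, 1}; a circular section at z = 1 has radius exactly 1.
(d) Solving for integer coefficients yields p as stated.

x^4 + 2*x^2*y^2 + y^4 - x^2 - y^2 + z^2 - 1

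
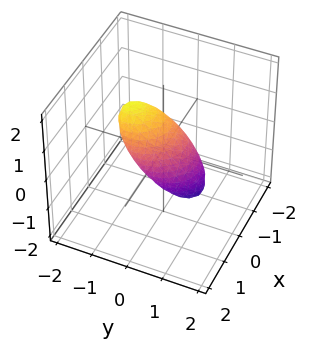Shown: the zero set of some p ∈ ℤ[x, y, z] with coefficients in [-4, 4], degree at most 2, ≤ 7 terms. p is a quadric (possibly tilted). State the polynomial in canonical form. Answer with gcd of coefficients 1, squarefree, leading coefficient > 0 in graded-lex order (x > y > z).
(a) Degree: no degree-1 surface has this shape, so deg p = 2.
(b) Reading off the gridlines: the z-axis gridline crossings are at z ∈ {-1, 1}.
(c) Matching integer coefficients to the picture gives p.

2*x^2 + x*y + 2*y^2 + 2*y*z + z^2 - 1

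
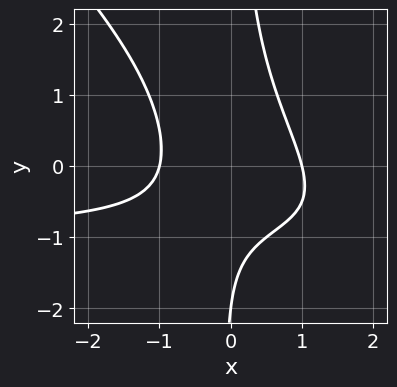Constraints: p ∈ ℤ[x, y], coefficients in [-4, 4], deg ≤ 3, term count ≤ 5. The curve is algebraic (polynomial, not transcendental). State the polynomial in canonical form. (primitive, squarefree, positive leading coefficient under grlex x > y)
2*x^2*y + 2*x*y^2 + 2*x^2 - y - 2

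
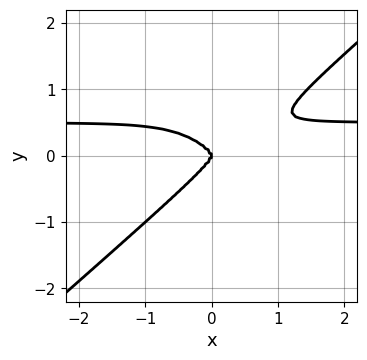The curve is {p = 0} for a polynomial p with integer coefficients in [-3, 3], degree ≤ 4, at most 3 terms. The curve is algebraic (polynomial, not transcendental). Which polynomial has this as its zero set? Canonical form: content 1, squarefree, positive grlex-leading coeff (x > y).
2*x^3*y - 3*y^4 - x^3

Degree: no degree-3 curve has this shape, so deg p = 4.
Observable constraints: it crosses the y-axis at the gridline y = 0; one x-axis crossing is at x = 0.
Solving for integer coefficients yields p as stated.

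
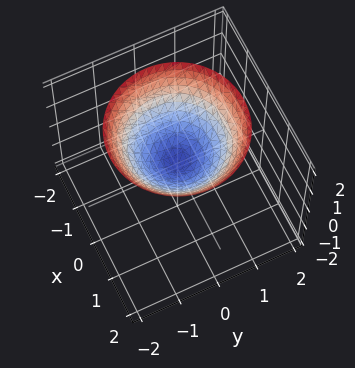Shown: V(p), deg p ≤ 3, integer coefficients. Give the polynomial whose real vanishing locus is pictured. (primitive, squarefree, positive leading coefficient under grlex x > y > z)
2*x^2 + 2*y^2 - 3*z + 1

The degree is 2 — the shape is more complex than any degree-1 surface.
Symmetries: the surface is invariant under rotation about z: p = q(x² + y², z).
Reading off the gridlines: a circular section at z = 2 has radius between 1 and 2; it misses every integer gridline on the x-axis.
Solving for integer coefficients yields p as stated.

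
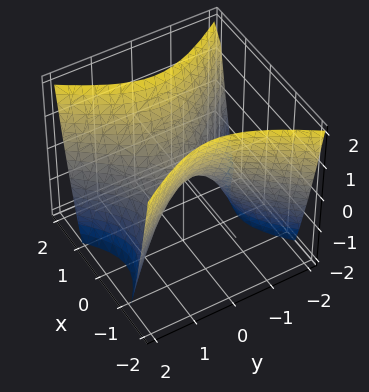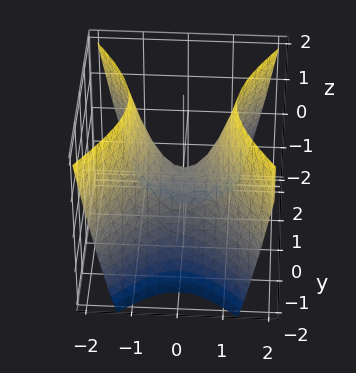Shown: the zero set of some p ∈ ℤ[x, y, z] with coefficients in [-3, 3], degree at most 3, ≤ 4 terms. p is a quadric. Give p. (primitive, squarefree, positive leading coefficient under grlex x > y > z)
(a) The degree is 2 — a hyperbolic paraboloid; a quadric.
(b) Symmetries: mirror symmetry y ↦ −y ⇒ only even powers of y; mirror symmetry x ↦ −x ⇒ only even powers of x.
(c) From the axis intercepts and sections: it meets the z-axis at z = 0 (among the integer gridlines); it crosses the y-axis at the gridline y = 0; it crosses the x-axis at the gridline x = 0.
(d) Assembling these constraints gives the stated polynomial.

3*x^2 - 2*y^2 - 2*z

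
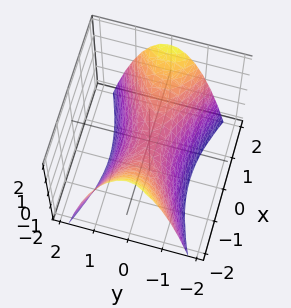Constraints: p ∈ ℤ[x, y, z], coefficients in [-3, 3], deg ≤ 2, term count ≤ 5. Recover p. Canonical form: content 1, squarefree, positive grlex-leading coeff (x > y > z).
x^2 - 3*y^2 - 2*z

1. The degree is 2 — a saddle surface; a quadric.
2. Symmetries: it's symmetric under y → −y, forcing even powers of y; it's symmetric under x → −x, forcing even powers of x.
3. Checking where it meets the axes: it crosses the z-axis at the gridline z = 0; one y-axis crossing is at y = 0.
4. Matching integer coefficients to the picture gives p.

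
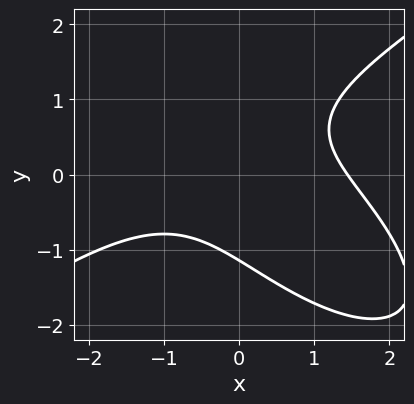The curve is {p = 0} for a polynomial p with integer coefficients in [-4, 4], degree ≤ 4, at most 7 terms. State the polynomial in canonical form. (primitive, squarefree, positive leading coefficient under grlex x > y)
x^3 - x*y^2 - 2*y^3 + 3*x*y - 3

1. The degree is 3 — no degree-2 curve has this shape.
2. The integer polynomial consistent with all of this is the stated p.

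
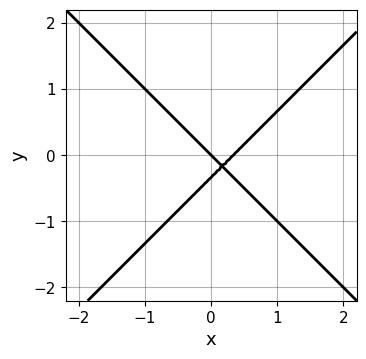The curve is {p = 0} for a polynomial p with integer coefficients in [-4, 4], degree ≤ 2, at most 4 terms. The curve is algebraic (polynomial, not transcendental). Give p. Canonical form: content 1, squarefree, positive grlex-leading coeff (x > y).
First, the degree is 2 — no degree-1 curve has this shape.
Then, from the axis intercepts and sections: it crosses the x-axis at the gridline x = 0; it crosses the y-axis at the gridline y = 0.
Finally, putting this together gives p.

3*x^2 - 3*y^2 - x - y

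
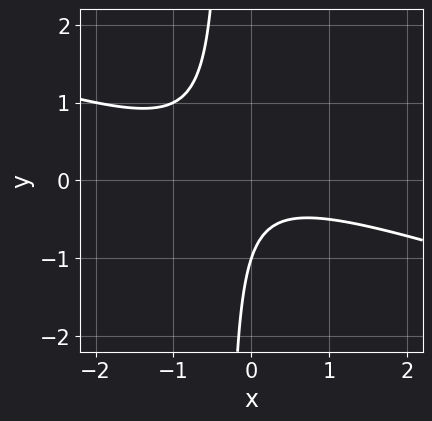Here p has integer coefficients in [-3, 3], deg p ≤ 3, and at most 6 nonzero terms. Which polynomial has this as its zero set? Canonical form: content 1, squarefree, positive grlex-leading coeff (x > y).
x^2 + 3*x*y + y + 1

(a) deg p = 2. A generic line meets the curve in up to 2 points.
(b) Observable constraints: one y-axis crossing is at y = -1; it misses every integer gridline on the x-axis.
(c) Assembling these constraints gives the stated polynomial.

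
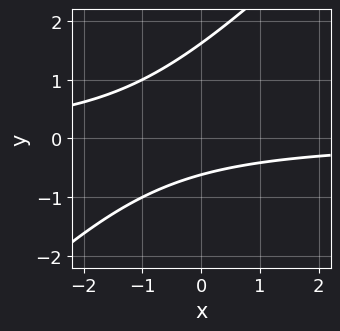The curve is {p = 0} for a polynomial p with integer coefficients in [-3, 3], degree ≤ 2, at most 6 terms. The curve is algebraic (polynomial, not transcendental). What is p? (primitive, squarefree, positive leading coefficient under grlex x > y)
First, degree: no degree-1 curve has this shape, so deg p = 2.
Next, checking where it meets the axes: it misses every integer gridline on the x-axis.
Finally, assembling these constraints gives the stated polynomial.

x*y - y^2 + y + 1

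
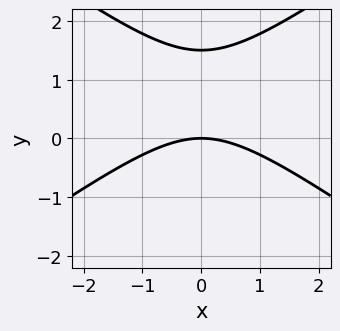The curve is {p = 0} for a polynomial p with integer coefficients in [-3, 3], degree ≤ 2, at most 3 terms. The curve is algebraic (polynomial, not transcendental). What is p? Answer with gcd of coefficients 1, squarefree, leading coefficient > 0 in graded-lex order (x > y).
x^2 - 2*y^2 + 3*y

(a) deg p = 2. A generic line meets the curve in up to 2 points.
(b) Symmetries: the x ↦ −x reflection is a symmetry, so x appears only in even powers.
(c) Checking where it meets the axes: it crosses the y-axis at the gridline y = 0; it meets the x-axis at x = 0 (among the integer gridlines).
(d) Together with the visible shape, these determine p as stated.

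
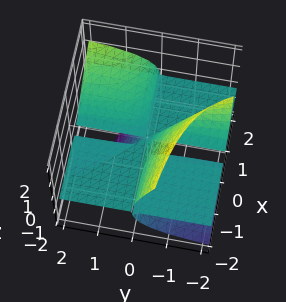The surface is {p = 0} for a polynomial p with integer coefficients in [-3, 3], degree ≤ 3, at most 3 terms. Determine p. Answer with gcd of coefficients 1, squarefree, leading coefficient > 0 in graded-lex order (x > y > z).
First, I count 2 distinct pieces. Treating them together as one polynomial.
Then, deg p = 3. The shape is more complex than any degree-2 surface.
Then, from the axis intercepts and sections: the visible x-axis segment lies entirely on the surface; it crosses the z-axis at the gridline z = 0.
Finally, these observations pin down the coefficients.

3*x*y*z - 3*y*z^2 - 2*z^3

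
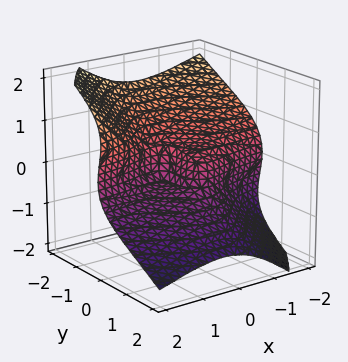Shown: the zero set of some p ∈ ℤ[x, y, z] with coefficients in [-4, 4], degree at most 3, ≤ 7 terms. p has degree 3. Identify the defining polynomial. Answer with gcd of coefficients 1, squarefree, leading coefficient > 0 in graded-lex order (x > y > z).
deg p = 3.
From the axis intercepts and sections: it meets the y-axis at y = 0 (among the integer gridlines); one x-axis crossing is at x = 0.
Putting this together gives p.

2*x^2*y - 2*x*z^2 + y^3 + 3*z^3 + x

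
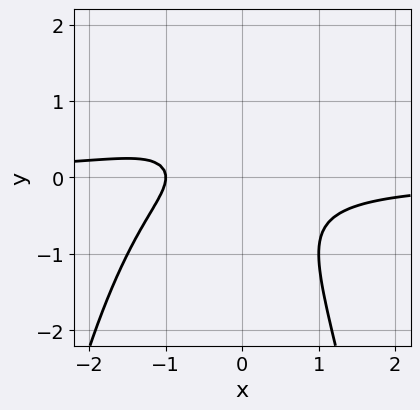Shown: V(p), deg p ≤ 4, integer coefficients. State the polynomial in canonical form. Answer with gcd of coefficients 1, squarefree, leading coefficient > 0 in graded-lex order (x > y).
The degree is 3 — the shape is more complex than any degree-2 curve.
From the visible intercepts: the curve avoids every integer y-axis point in the box; it crosses the x-axis at the gridline x = -1.
The integer polynomial consistent with all of this is the stated p.

2*x^2*y + 2*x*y + 2*y^2 + x + 1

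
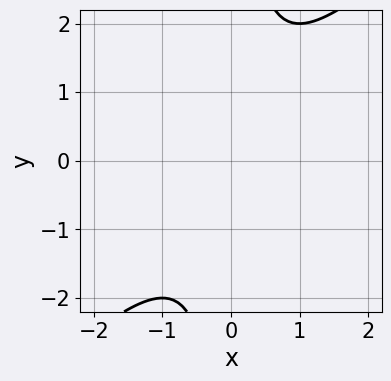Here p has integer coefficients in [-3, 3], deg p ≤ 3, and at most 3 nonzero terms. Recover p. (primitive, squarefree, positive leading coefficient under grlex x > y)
x^2 - x*y + 1

First, degree: a generic line meets the curve in up to 2 points, so deg p = 2.
Next, observable constraints: the curve avoids every integer x-axis point in the box; no y-intercept at any integer in the box.
Finally, the integer polynomial consistent with all of this is the stated p.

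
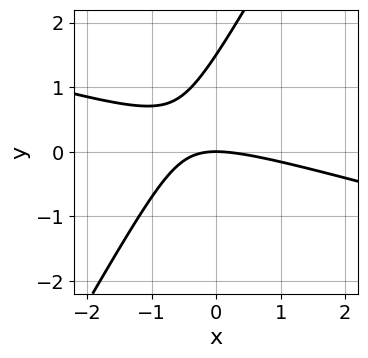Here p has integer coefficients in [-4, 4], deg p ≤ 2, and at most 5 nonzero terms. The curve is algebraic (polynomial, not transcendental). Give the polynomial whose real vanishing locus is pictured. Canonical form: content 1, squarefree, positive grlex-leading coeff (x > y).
deg p = 2. The shape is more complex than any degree-1 curve.
Against the integer gridlines: it meets the y-axis at y = 0 (among the integer gridlines); one x-axis crossing is at x = 0.
Solving for integer coefficients yields p as stated.

x^2 + 3*x*y - 2*y^2 + 3*y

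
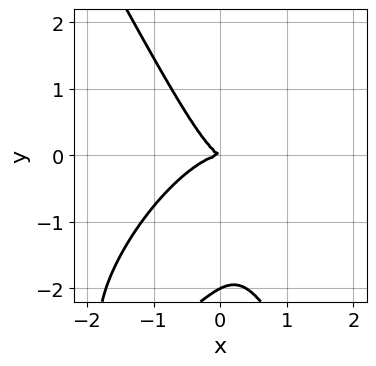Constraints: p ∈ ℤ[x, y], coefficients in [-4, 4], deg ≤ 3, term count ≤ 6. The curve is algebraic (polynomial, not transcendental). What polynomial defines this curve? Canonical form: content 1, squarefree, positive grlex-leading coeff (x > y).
First, deg p = 3. A generic line meets the curve in up to 3 points.
Then, reading off the gridlines: it meets the x-axis at x = 0 (among the integer gridlines); among the integer gridlines, it crosses the y-axis at y ∈ {-2, 0}.
Finally, matching integer coefficients to the picture gives p.

3*x^3 - 2*x^2*y + y^3 + x*y + 2*y^2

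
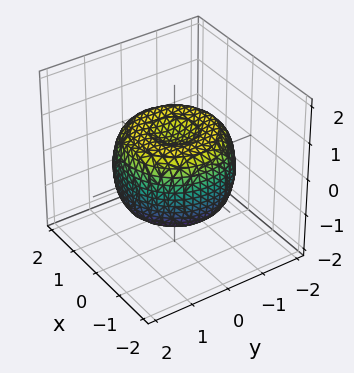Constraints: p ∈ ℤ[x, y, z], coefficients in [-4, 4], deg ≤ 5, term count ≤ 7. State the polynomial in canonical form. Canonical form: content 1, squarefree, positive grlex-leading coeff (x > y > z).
2*x^4 + 4*x^2*y^2 + 2*y^4 - 3*x^2 - 3*y^2 + 3*z^2 - 2

First, the degree is 4 — the shape is more complex than any degree-3 surface.
Then, by symmetry, every cross-section ⟂ z is a circle, so x, y appear only via x² + y².
Next, against the integer gridlines: a circular section at z = -1 has radius between 0 and 1.
Finally, matching integer coefficients to the picture gives p.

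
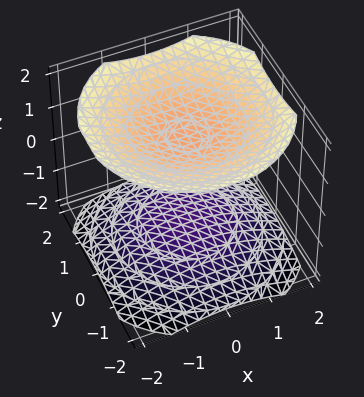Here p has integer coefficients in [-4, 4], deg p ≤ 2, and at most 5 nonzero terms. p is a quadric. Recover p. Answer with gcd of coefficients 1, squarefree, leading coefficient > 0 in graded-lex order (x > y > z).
x^2 + y^2 - 2*z^2 + 3

First, there are 2 components.
Next, the degree is 2 — two sheets facing apart; a quadric.
Next, symmetries: mirror symmetry z ↦ −z ⇒ only even powers of z; every cross-section ⟂ z is a circle, so x, y appear only via x² + y².
Then, observable constraints: the surface avoids every integer x-axis point in the box; the surface avoids every integer y-axis point in the box.
Finally, together with the visible shape, these determine p as stated.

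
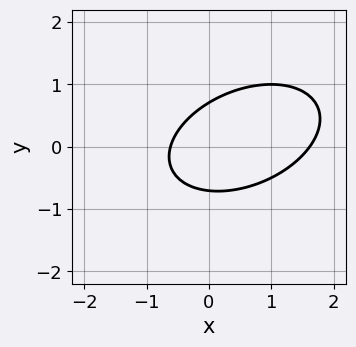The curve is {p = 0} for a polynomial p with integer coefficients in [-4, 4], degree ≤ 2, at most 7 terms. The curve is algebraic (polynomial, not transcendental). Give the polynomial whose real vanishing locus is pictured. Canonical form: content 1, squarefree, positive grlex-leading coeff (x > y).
1. The degree is 2 — no degree-1 curve has this shape.
2. The integer polynomial consistent with all of this is the stated p.

x^2 - x*y + 2*y^2 - x - 1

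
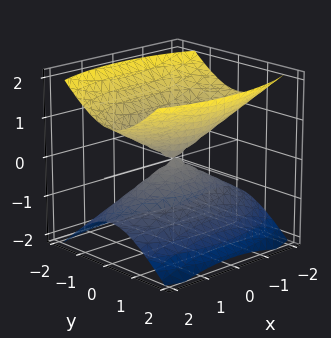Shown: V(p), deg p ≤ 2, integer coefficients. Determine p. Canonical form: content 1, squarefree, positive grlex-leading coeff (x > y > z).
First, there are 2 components. Treating them together as one polynomial.
Next, deg p = 2. A double cone through the origin; a quadric.
Then, symmetries: mirror symmetry z ↦ −z ⇒ only even powers of z; the x ↦ −x reflection is a symmetry, so x appears only in even powers; the y ↦ −y reflection is a symmetry, so y appears only in even powers.
Next, observable constraints: one x-axis crossing is at x = 0; it crosses the y-axis at the gridline y = 0; one z-axis crossing is at z = 0.
Finally, the integer polynomial consistent with all of this is the stated p.

x^2 + 3*y^2 - 3*z^2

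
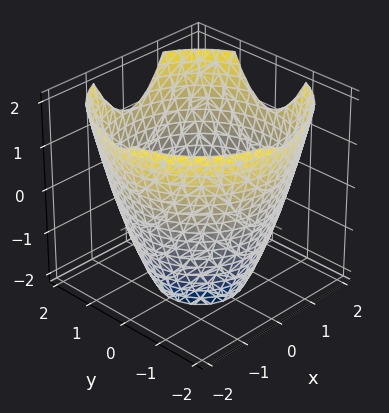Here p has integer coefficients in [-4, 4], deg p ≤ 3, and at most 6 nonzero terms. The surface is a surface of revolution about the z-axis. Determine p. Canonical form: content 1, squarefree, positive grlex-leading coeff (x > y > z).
x^2 + y^2 - z - 3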